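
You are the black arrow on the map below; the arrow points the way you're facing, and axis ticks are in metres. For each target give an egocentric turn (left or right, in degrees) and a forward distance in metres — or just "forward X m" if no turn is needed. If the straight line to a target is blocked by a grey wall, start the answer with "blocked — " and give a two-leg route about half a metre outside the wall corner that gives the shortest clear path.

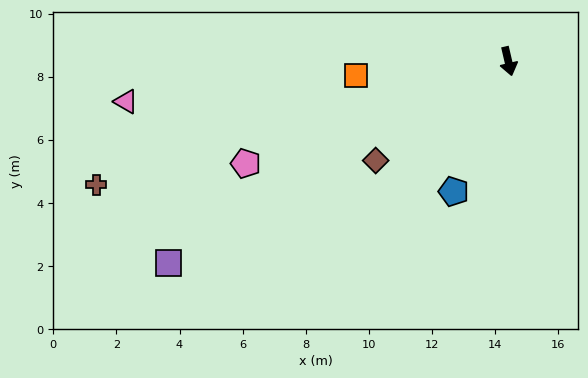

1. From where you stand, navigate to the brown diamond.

turn right 66°, forward 5.2 m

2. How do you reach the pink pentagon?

turn right 82°, forward 8.9 m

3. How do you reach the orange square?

turn right 98°, forward 4.8 m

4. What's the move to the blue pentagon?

turn right 36°, forward 4.5 m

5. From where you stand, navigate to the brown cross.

turn right 86°, forward 13.6 m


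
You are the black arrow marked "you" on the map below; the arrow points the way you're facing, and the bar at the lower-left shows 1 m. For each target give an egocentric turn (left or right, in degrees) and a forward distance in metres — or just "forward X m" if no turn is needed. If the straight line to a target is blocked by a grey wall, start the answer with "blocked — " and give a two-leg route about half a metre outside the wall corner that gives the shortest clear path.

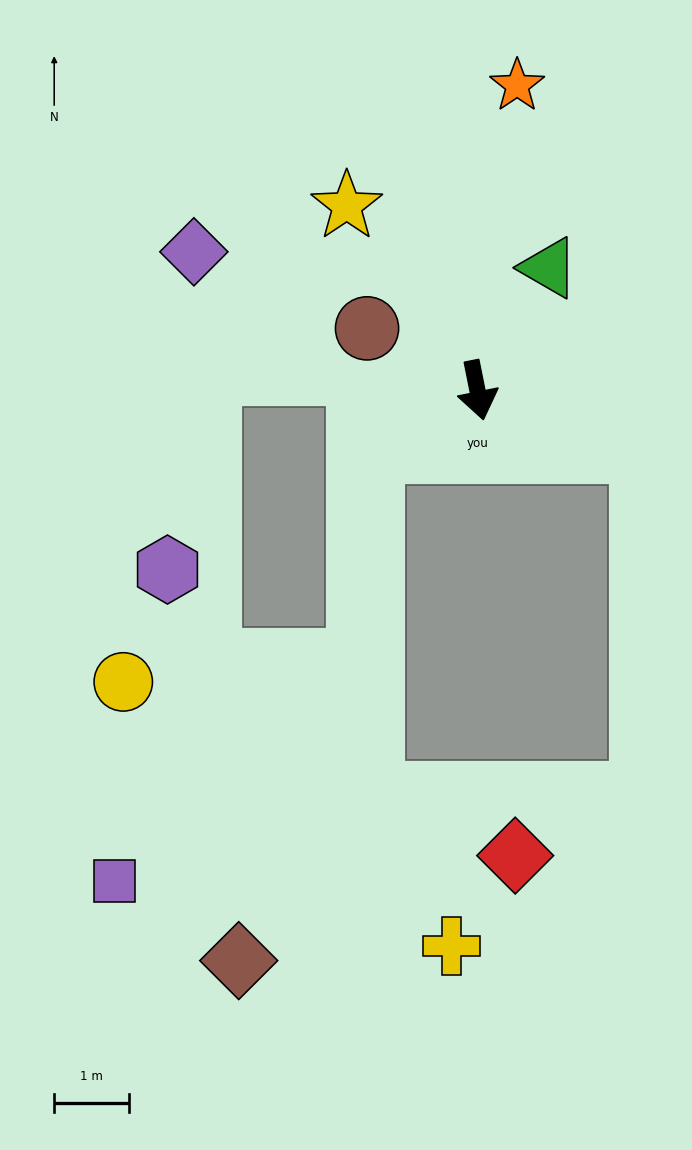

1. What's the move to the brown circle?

turn right 131°, forward 1.7 m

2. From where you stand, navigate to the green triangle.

turn left 138°, forward 1.9 m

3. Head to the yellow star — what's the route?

turn right 156°, forward 3.0 m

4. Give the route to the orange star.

turn left 161°, forward 4.1 m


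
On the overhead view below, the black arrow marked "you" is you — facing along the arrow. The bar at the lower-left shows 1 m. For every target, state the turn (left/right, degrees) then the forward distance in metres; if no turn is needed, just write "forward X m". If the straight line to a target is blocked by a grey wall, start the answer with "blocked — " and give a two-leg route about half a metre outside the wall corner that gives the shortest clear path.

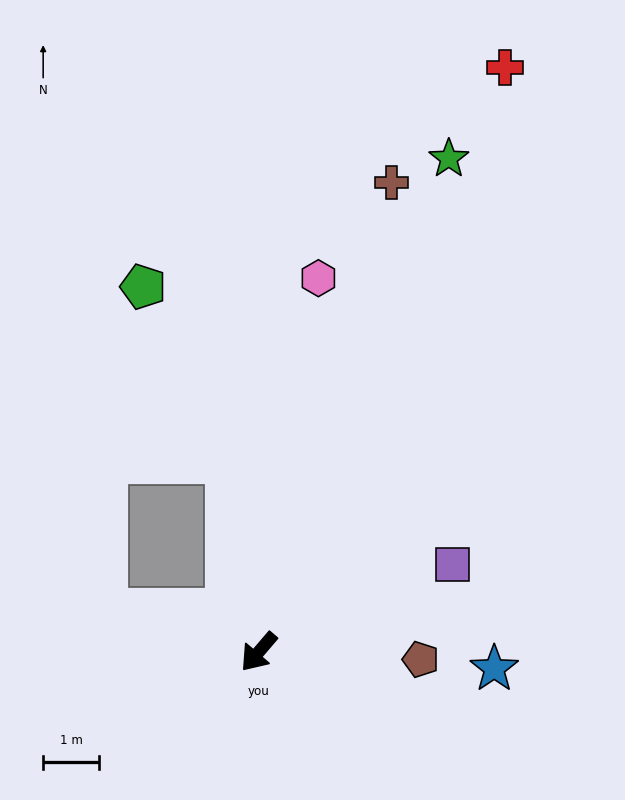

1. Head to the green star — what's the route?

turn right 160°, forward 9.4 m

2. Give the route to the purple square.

turn left 155°, forward 3.8 m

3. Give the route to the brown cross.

turn right 155°, forward 8.7 m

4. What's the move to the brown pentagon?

turn left 128°, forward 2.9 m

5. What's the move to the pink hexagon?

turn right 148°, forward 6.7 m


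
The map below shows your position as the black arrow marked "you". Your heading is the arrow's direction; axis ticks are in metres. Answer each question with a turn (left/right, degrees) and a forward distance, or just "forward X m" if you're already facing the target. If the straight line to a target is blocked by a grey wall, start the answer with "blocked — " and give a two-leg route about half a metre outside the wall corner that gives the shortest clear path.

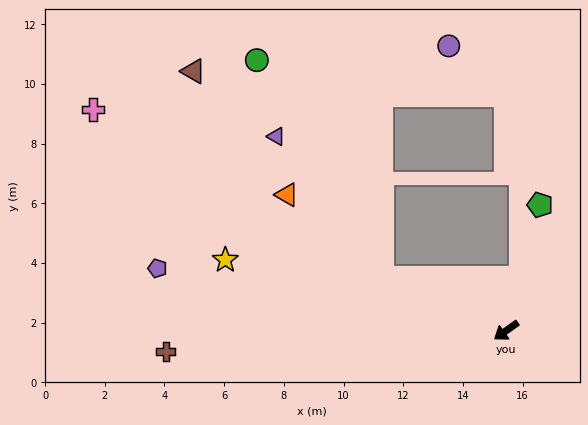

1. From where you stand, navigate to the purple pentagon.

turn right 46°, forward 11.9 m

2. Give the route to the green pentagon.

turn right 140°, forward 4.4 m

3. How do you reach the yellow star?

turn right 50°, forward 9.7 m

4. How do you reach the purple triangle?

blocked — turn right 58°, forward 4.5 m, then turn right 31°, forward 5.9 m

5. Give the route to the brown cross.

turn right 32°, forward 11.4 m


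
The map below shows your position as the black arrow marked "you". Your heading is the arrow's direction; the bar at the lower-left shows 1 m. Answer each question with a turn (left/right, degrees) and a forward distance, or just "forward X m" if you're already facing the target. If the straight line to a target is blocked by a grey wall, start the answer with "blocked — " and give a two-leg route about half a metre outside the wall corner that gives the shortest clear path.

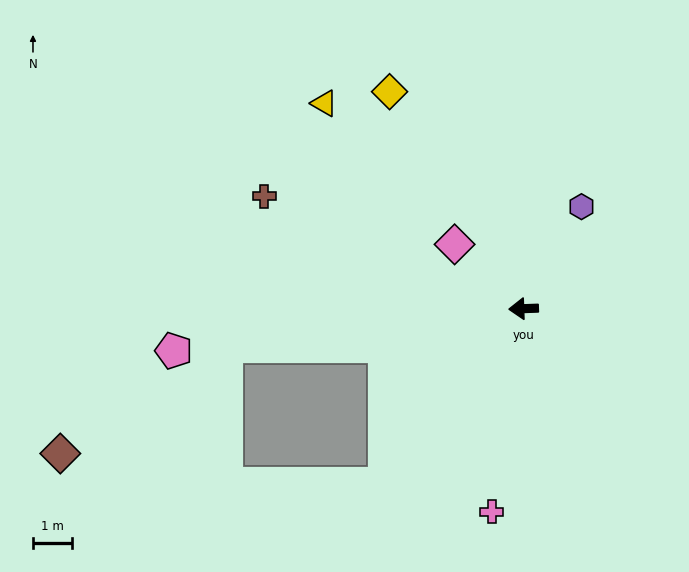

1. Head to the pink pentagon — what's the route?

turn left 5°, forward 9.0 m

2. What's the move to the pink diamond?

turn right 45°, forward 2.4 m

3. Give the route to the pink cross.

turn left 79°, forward 5.3 m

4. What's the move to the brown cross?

turn right 25°, forward 7.2 m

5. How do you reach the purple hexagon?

turn right 122°, forward 3.0 m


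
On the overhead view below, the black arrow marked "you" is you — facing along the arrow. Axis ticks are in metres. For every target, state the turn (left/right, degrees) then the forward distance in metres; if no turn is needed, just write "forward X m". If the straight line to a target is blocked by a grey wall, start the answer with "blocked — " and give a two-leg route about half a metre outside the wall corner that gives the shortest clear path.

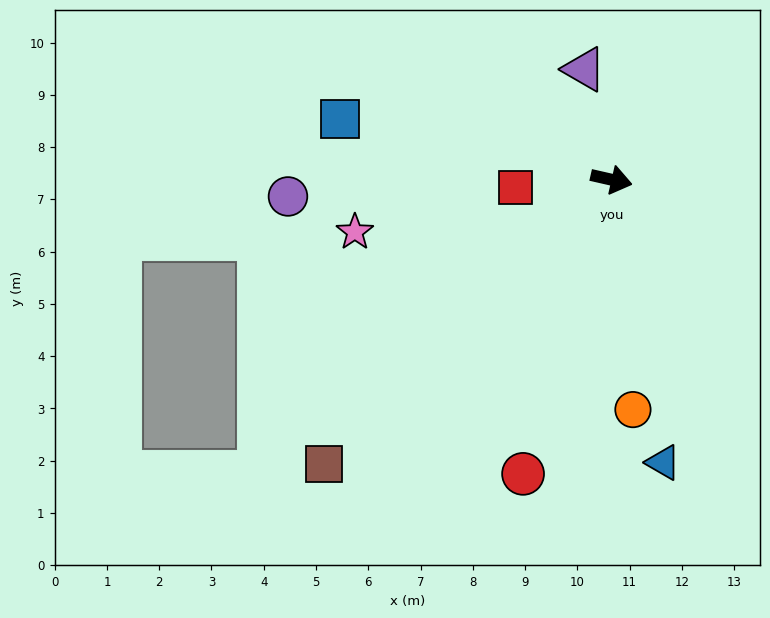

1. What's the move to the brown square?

turn right 123°, forward 7.7 m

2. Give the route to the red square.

turn right 163°, forward 1.8 m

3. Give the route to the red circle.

turn right 94°, forward 5.9 m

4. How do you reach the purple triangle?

turn left 117°, forward 2.2 m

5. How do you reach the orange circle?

turn right 72°, forward 4.4 m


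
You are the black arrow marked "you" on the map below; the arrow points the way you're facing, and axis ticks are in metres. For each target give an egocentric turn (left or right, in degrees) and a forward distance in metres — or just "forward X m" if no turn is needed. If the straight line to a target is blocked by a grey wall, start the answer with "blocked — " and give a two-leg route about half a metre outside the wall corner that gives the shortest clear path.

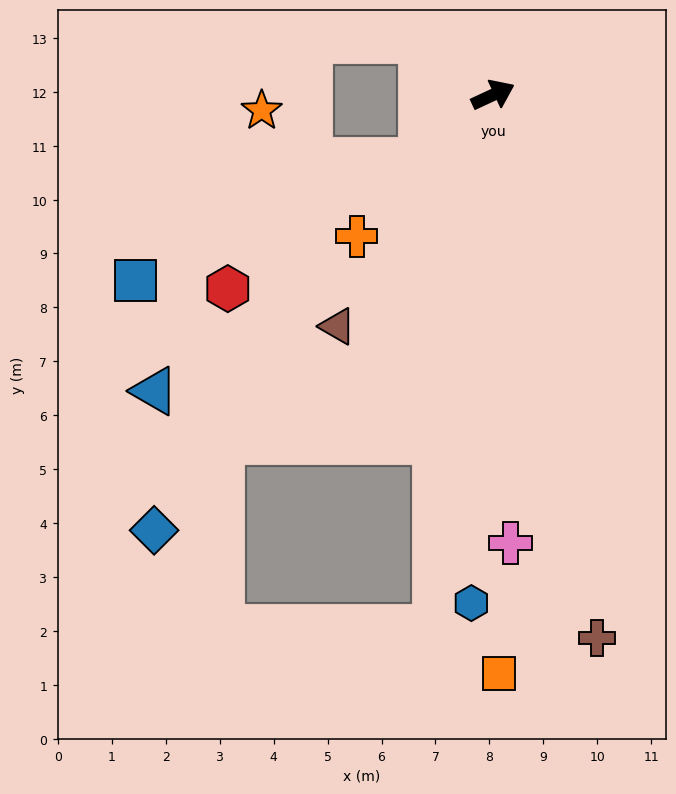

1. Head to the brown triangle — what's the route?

turn right 149°, forward 5.2 m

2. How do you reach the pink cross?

turn right 113°, forward 8.3 m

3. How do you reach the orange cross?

turn right 159°, forward 3.6 m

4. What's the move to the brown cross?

turn right 104°, forward 10.3 m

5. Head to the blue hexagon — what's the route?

turn right 117°, forward 9.4 m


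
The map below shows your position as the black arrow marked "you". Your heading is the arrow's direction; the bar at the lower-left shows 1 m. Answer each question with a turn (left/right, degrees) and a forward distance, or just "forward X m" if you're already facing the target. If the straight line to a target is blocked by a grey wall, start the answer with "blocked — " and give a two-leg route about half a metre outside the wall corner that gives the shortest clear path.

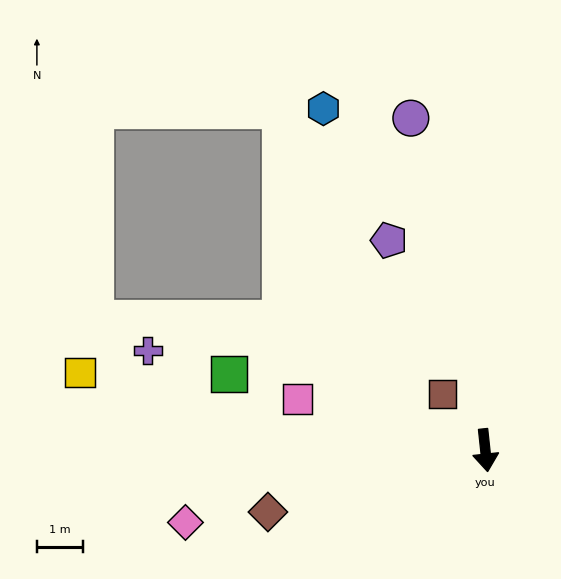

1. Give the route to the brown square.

turn right 149°, forward 1.5 m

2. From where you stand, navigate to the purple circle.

turn right 173°, forward 7.3 m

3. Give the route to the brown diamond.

turn right 80°, forward 4.9 m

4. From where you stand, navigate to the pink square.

turn right 111°, forward 4.2 m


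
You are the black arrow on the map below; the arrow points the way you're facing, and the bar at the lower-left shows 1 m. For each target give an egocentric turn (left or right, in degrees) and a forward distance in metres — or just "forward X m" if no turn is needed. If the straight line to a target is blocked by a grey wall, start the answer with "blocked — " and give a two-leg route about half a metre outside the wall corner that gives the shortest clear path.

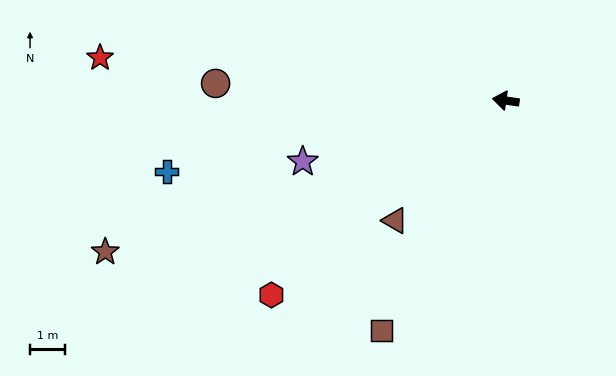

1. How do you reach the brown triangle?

turn left 56°, forward 4.6 m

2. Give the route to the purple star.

turn left 25°, forward 6.0 m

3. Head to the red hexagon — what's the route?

turn left 48°, forward 8.7 m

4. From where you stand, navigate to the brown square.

turn left 70°, forward 7.4 m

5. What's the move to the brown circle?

turn left 5°, forward 8.3 m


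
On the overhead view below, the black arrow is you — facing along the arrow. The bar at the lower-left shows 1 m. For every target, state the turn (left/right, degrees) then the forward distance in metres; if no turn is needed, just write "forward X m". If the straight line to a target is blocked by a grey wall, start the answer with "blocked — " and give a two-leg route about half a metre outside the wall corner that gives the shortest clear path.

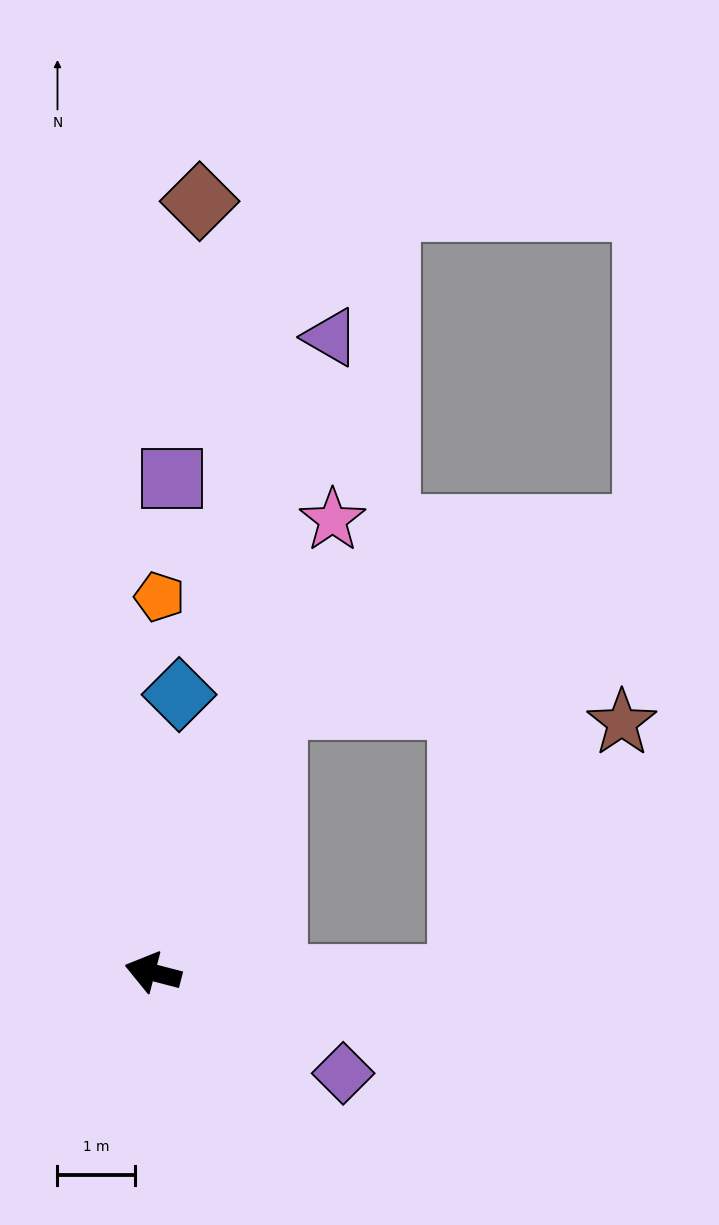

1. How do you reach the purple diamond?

turn left 167°, forward 2.8 m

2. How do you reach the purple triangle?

turn right 91°, forward 8.5 m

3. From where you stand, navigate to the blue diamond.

turn right 81°, forward 3.6 m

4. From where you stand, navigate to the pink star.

turn right 97°, forward 6.3 m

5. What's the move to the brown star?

blocked — turn right 167°, forward 4.0 m, then turn left 59°, forward 3.9 m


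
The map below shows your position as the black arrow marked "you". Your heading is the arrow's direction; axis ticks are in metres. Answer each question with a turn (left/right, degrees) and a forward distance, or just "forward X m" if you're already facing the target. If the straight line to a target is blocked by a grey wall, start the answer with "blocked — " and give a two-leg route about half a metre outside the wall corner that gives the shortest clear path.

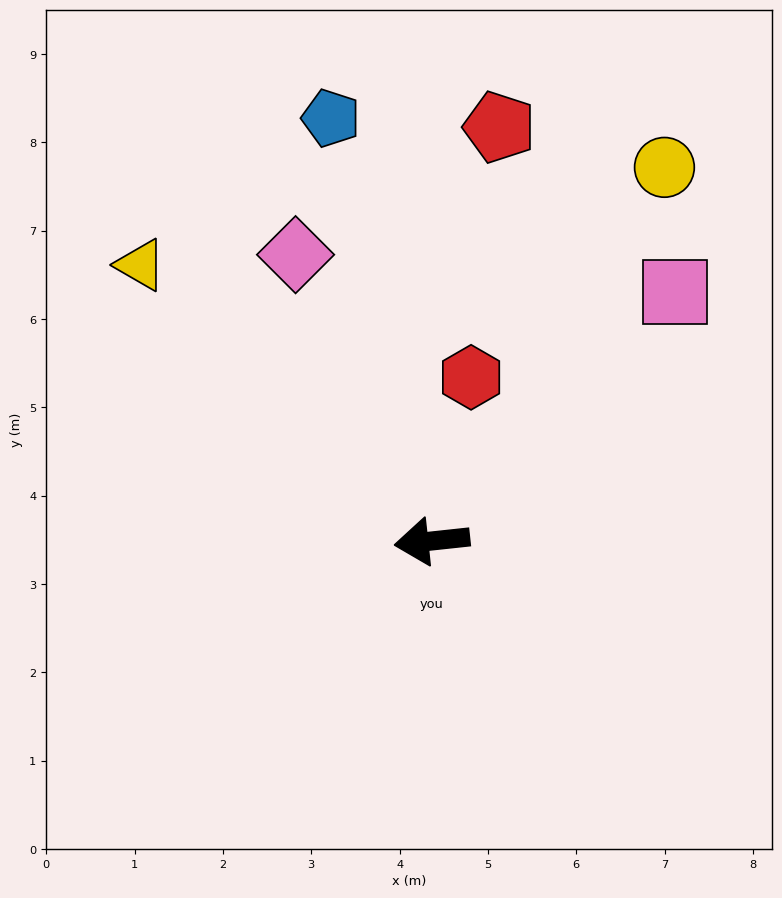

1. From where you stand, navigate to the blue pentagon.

turn right 83°, forward 4.9 m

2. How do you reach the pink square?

turn right 140°, forward 3.9 m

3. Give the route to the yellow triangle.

turn right 50°, forward 4.5 m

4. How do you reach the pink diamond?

turn right 71°, forward 3.6 m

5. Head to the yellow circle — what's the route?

turn right 128°, forward 5.0 m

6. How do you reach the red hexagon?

turn right 110°, forward 1.9 m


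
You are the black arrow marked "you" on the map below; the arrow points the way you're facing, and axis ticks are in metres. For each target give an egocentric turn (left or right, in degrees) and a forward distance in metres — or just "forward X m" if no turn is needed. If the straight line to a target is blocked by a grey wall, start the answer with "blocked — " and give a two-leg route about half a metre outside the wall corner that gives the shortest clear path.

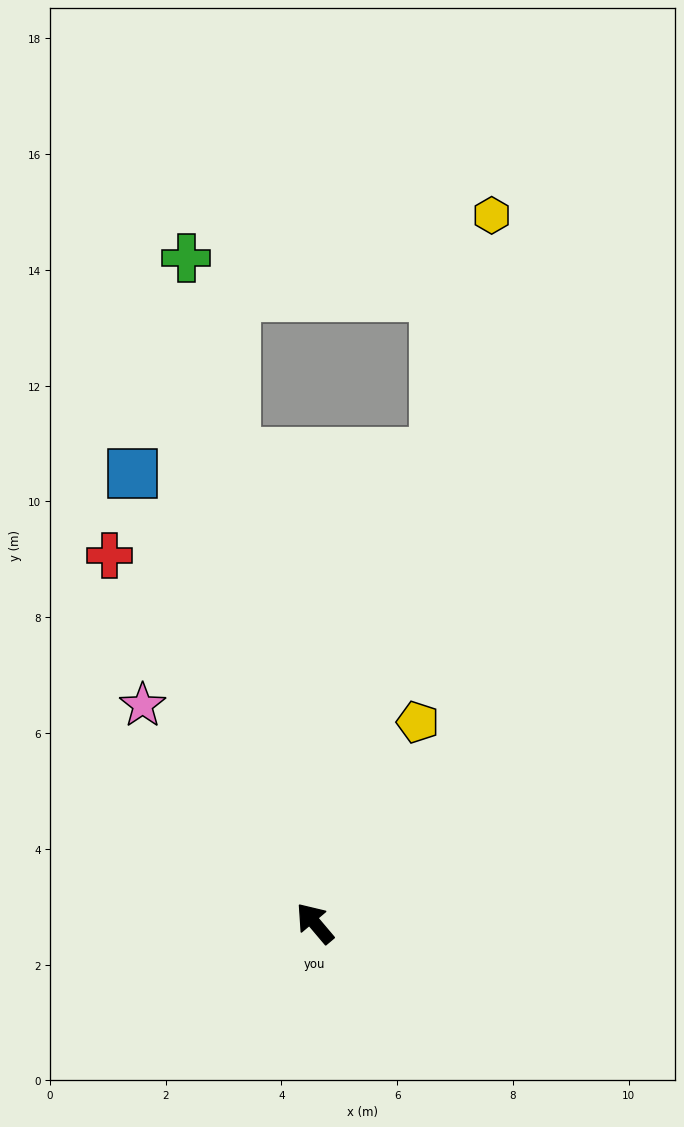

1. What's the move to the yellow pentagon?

turn right 67°, forward 3.9 m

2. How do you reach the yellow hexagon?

turn right 54°, forward 12.6 m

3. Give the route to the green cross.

turn right 29°, forward 11.7 m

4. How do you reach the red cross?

turn right 11°, forward 7.3 m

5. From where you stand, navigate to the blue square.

turn right 18°, forward 8.4 m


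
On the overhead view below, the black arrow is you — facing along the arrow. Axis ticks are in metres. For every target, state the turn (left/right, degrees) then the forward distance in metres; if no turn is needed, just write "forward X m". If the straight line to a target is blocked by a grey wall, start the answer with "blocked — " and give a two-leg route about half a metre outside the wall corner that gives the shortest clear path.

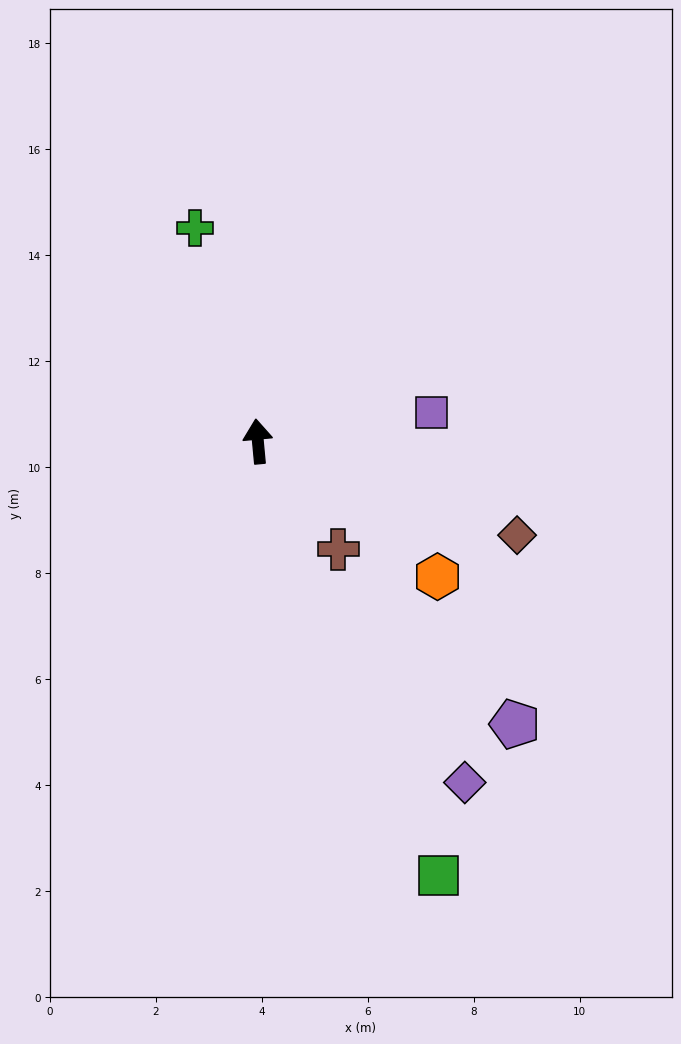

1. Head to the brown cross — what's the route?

turn right 149°, forward 2.5 m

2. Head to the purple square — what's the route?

turn right 86°, forward 3.3 m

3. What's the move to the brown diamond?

turn right 115°, forward 5.2 m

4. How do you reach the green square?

turn right 163°, forward 8.9 m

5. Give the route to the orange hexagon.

turn right 132°, forward 4.2 m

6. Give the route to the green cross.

turn left 11°, forward 4.2 m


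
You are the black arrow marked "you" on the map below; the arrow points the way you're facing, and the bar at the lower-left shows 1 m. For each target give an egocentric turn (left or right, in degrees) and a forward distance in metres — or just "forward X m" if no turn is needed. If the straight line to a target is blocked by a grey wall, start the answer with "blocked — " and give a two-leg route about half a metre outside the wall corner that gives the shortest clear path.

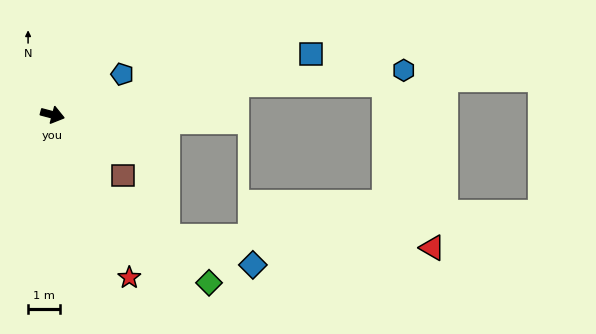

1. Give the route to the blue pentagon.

turn left 45°, forward 2.6 m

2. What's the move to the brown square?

turn right 26°, forward 2.9 m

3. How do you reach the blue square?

turn left 28°, forward 8.4 m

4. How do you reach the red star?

turn right 50°, forward 5.7 m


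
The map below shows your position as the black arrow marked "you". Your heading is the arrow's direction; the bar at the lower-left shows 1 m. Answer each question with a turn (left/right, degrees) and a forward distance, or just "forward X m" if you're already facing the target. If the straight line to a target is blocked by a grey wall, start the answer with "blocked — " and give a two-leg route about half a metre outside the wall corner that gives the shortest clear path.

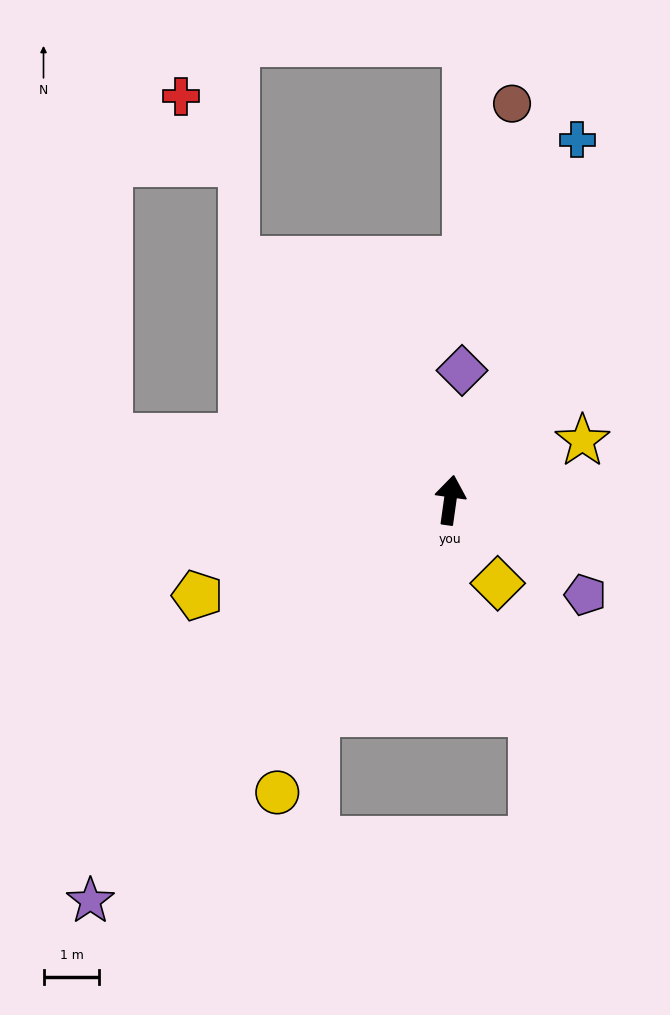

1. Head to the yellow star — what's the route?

turn right 58°, forward 2.6 m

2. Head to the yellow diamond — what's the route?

turn right 142°, forward 1.7 m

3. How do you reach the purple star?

turn left 146°, forward 9.6 m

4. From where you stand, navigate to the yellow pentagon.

turn left 119°, forward 4.8 m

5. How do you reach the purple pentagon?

turn right 117°, forward 2.9 m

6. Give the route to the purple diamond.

turn left 3°, forward 2.3 m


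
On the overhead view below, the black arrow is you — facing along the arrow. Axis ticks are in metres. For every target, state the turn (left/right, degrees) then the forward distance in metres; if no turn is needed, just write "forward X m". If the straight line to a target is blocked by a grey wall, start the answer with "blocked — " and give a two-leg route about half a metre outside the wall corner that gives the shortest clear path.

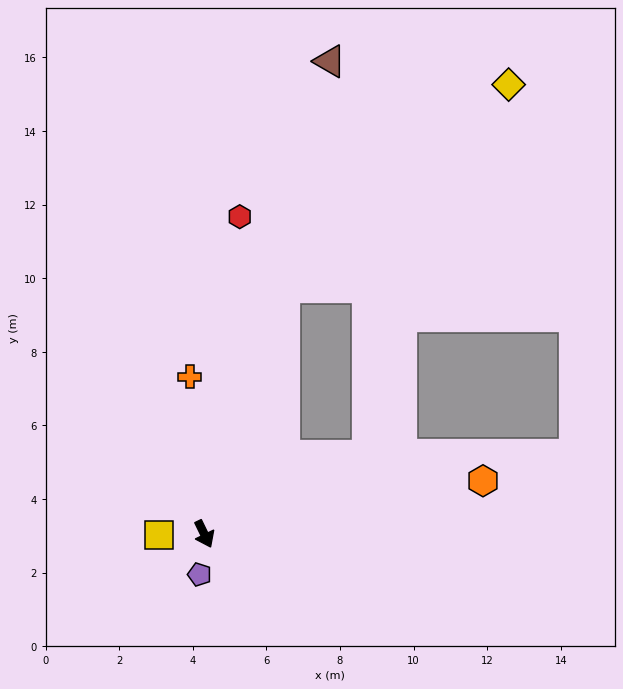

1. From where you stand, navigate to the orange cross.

turn left 159°, forward 4.3 m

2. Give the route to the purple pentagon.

turn right 33°, forward 1.1 m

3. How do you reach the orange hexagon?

turn left 75°, forward 7.7 m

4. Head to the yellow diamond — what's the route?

blocked — turn left 136°, forward 7.0 m, then turn right 30°, forward 8.2 m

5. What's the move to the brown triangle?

turn left 139°, forward 13.3 m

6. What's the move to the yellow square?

turn right 114°, forward 1.2 m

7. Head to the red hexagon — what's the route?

turn left 148°, forward 8.7 m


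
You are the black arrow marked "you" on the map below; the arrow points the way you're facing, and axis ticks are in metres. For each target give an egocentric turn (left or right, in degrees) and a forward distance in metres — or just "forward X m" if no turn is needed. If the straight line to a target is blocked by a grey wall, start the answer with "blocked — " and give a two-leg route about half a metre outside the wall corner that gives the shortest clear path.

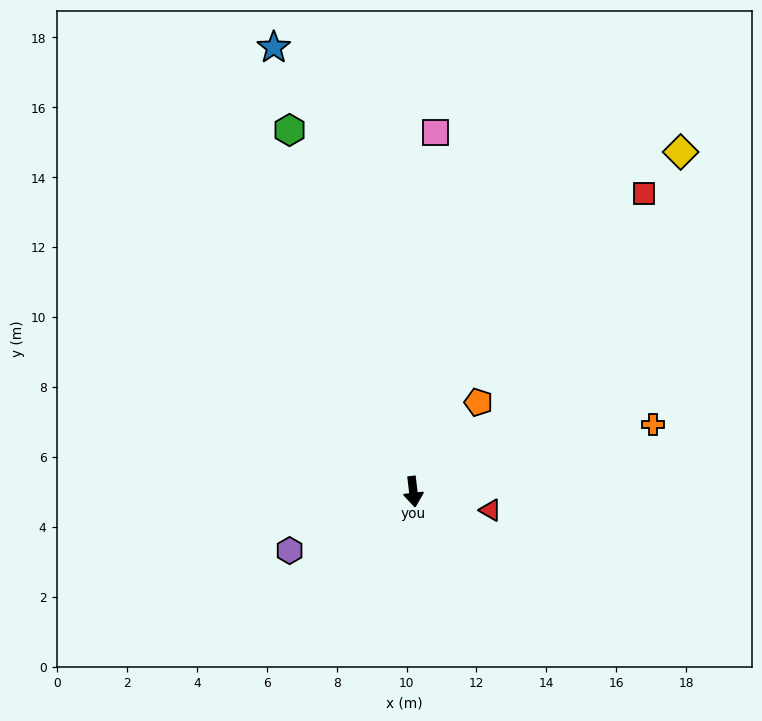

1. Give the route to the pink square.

turn left 170°, forward 10.3 m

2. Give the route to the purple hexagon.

turn right 71°, forward 3.9 m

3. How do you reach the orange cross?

turn left 99°, forward 7.1 m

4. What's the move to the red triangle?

turn left 70°, forward 2.3 m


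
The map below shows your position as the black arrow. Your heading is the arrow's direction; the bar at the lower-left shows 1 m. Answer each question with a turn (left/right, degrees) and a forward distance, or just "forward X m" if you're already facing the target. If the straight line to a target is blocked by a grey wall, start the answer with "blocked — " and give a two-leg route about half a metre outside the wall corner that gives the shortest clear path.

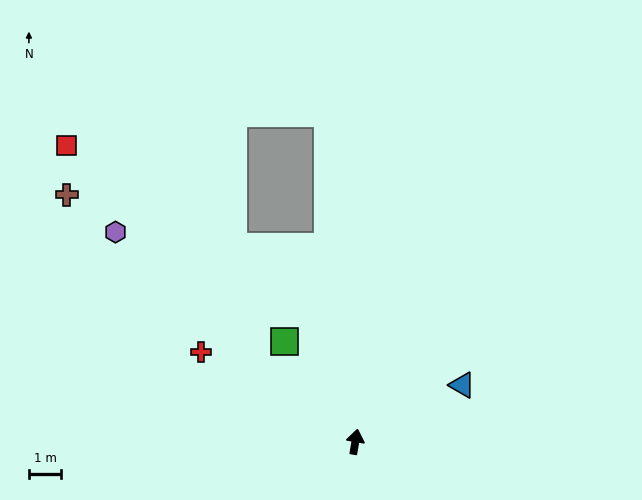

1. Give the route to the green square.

turn left 45°, forward 3.8 m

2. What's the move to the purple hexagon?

turn left 59°, forward 9.8 m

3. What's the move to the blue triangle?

turn right 52°, forward 3.7 m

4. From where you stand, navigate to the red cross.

turn left 70°, forward 5.5 m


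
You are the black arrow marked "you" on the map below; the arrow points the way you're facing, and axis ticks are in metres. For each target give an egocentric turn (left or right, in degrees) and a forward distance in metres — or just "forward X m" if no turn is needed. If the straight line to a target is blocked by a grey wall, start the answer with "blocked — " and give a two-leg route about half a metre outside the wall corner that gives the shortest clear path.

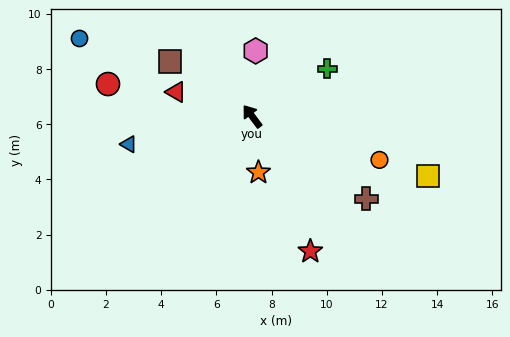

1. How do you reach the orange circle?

turn right 146°, forward 4.9 m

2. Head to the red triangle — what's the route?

turn left 35°, forward 2.9 m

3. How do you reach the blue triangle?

turn left 66°, forward 4.6 m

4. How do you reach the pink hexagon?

turn right 40°, forward 2.4 m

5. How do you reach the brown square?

turn left 19°, forward 3.6 m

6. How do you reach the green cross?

turn right 95°, forward 3.2 m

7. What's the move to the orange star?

turn left 150°, forward 2.0 m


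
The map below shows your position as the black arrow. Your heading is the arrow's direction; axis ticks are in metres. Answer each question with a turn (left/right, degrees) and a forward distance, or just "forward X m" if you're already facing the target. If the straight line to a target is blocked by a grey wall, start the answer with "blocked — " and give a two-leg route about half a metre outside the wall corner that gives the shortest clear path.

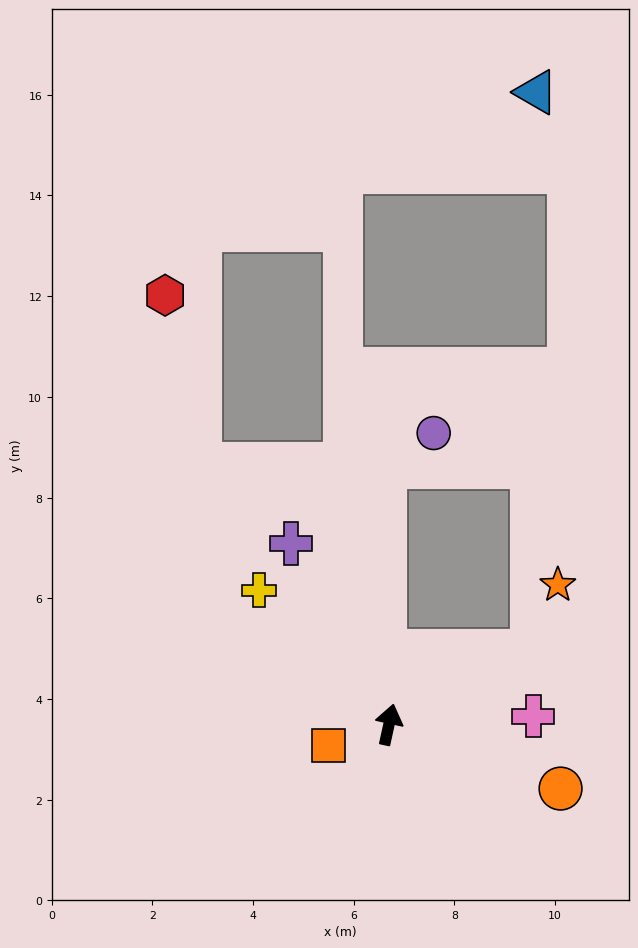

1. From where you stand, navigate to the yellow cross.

turn left 56°, forward 3.7 m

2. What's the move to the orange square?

turn left 121°, forward 1.3 m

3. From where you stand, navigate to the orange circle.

turn right 98°, forward 3.6 m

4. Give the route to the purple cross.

turn left 41°, forward 4.1 m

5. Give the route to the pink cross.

turn right 74°, forward 2.9 m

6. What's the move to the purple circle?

blocked — turn left 13°, forward 5.1 m, then turn right 55°, forward 1.2 m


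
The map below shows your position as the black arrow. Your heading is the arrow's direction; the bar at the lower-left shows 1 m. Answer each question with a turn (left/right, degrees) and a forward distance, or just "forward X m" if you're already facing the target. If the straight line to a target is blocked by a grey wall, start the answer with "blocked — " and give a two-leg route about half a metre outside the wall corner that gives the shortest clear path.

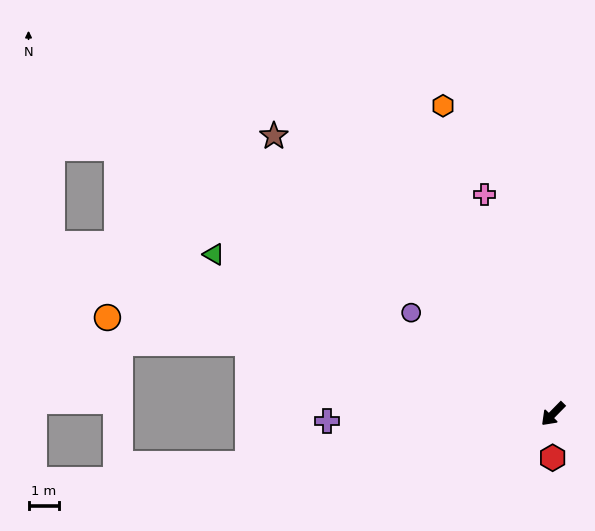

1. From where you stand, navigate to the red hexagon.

turn left 44°, forward 1.4 m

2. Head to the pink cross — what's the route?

turn right 118°, forward 7.6 m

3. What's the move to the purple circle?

turn right 81°, forward 5.8 m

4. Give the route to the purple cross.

turn right 44°, forward 7.5 m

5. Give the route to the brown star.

turn right 90°, forward 13.0 m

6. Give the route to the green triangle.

turn right 71°, forward 12.4 m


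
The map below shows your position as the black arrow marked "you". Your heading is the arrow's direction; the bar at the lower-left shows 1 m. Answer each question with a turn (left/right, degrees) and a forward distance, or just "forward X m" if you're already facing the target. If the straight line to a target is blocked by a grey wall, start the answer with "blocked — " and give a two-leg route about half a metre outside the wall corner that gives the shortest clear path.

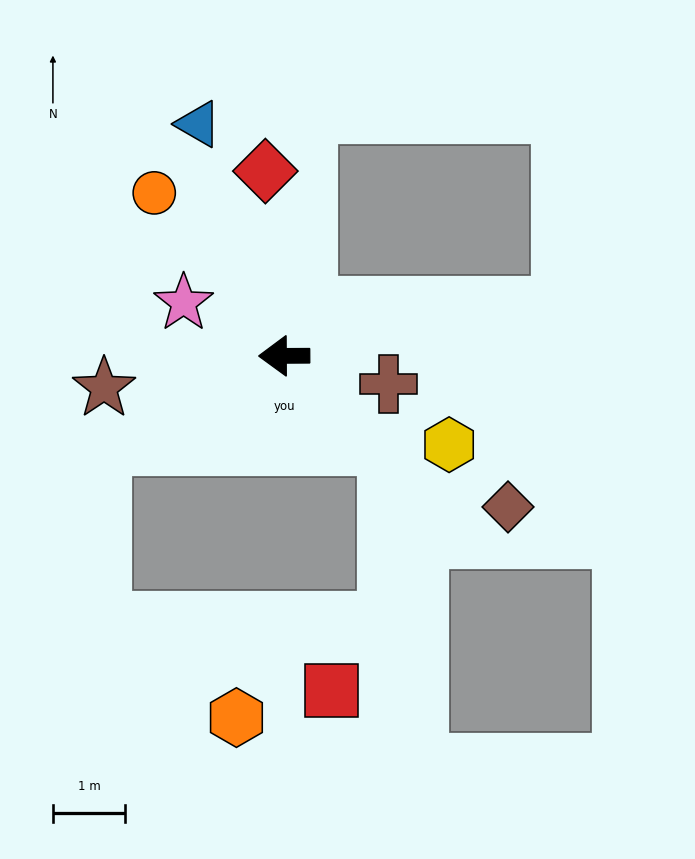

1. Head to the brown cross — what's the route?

turn left 165°, forward 1.5 m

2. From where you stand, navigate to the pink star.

turn right 28°, forward 1.6 m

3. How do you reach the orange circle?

turn right 52°, forward 2.9 m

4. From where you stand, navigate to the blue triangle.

turn right 70°, forward 3.4 m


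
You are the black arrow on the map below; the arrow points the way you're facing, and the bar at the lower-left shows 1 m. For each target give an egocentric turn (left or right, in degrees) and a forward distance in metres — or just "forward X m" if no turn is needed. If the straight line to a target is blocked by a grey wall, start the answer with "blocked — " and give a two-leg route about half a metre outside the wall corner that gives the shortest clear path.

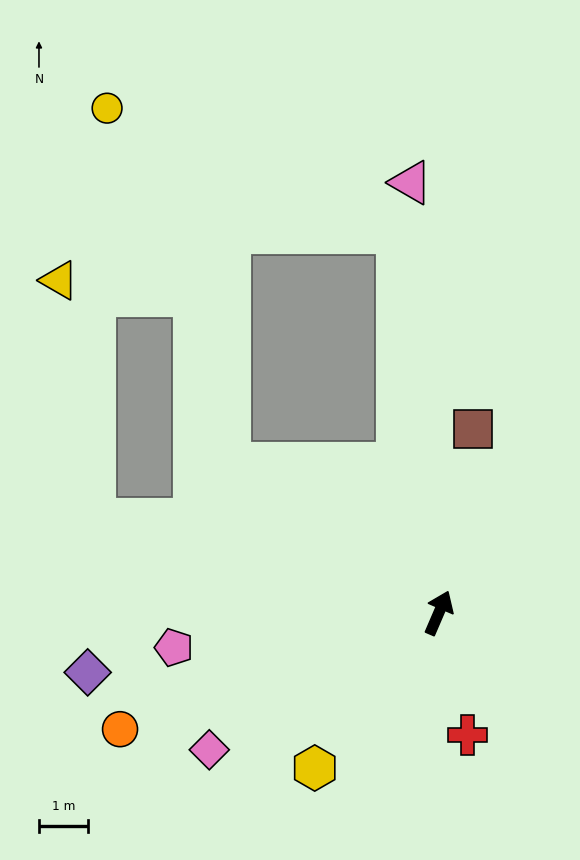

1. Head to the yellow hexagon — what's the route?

turn left 165°, forward 4.1 m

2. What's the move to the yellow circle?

blocked — turn left 30°, forward 7.8 m, then turn left 60°, forward 6.5 m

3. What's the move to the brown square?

turn left 13°, forward 3.8 m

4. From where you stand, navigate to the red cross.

turn right 144°, forward 2.6 m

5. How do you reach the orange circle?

turn left 133°, forward 6.9 m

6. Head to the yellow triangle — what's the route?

blocked — turn left 98°, forward 7.3 m, then turn right 66°, forward 4.9 m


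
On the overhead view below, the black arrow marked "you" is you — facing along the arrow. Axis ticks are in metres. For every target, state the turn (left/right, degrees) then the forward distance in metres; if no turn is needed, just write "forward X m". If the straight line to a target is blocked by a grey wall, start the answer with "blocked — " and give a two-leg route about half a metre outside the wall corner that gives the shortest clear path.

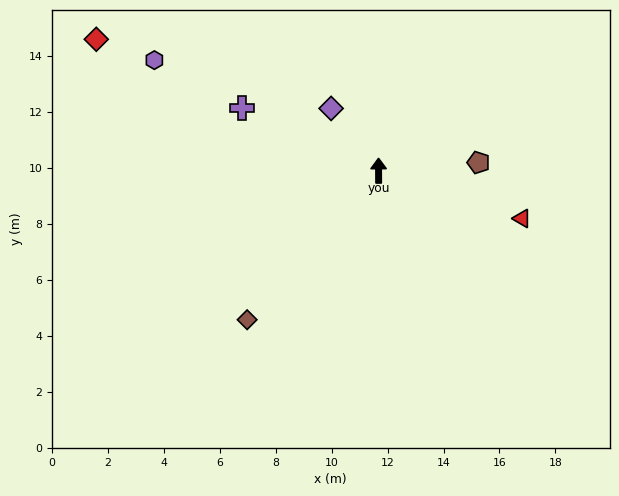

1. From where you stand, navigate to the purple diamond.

turn left 37°, forward 2.8 m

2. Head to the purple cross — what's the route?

turn left 65°, forward 5.4 m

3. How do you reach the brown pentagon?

turn right 86°, forward 3.6 m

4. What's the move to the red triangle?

turn right 109°, forward 5.4 m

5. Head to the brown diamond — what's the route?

turn left 138°, forward 7.1 m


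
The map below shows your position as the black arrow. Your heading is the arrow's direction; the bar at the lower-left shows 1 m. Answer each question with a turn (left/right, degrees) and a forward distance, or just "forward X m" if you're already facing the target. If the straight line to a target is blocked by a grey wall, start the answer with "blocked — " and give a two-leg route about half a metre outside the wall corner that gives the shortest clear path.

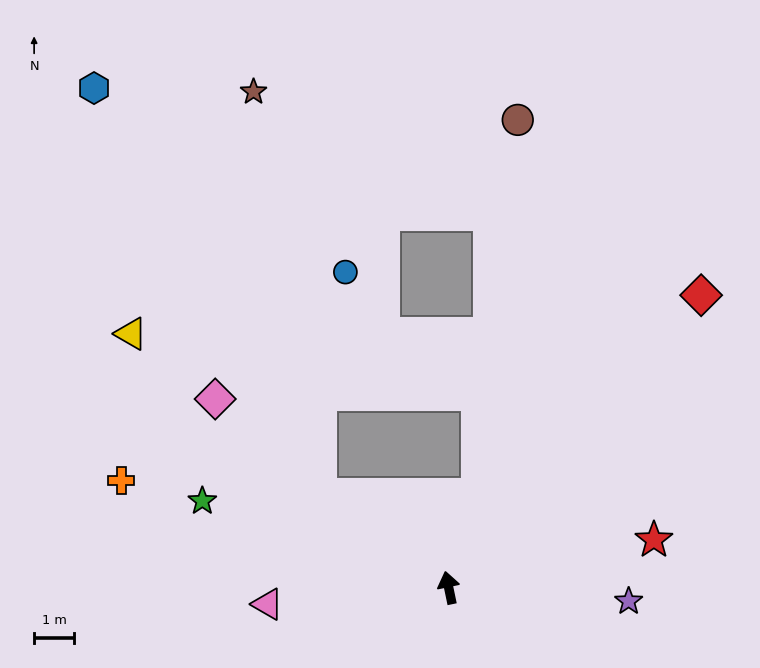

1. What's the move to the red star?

turn right 89°, forward 5.3 m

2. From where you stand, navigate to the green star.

turn left 59°, forward 6.6 m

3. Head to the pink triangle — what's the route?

turn left 83°, forward 4.6 m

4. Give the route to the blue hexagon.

blocked — turn left 42°, forward 4.0 m, then turn right 25°, forward 11.7 m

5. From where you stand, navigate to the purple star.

turn right 106°, forward 4.5 m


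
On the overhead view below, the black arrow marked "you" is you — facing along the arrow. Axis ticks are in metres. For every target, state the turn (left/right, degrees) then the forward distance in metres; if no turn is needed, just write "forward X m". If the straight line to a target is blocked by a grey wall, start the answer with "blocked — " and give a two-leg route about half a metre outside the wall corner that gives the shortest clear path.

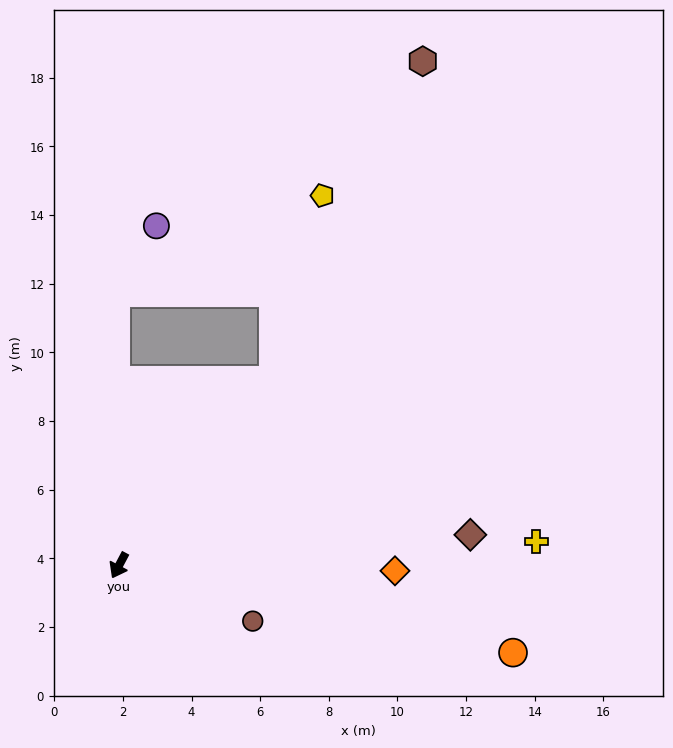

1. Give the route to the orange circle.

turn left 106°, forward 11.8 m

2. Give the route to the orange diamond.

turn left 117°, forward 8.0 m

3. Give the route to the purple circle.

blocked — turn right 151°, forward 7.9 m, then turn right 32°, forward 2.3 m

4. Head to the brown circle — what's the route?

turn left 95°, forward 4.2 m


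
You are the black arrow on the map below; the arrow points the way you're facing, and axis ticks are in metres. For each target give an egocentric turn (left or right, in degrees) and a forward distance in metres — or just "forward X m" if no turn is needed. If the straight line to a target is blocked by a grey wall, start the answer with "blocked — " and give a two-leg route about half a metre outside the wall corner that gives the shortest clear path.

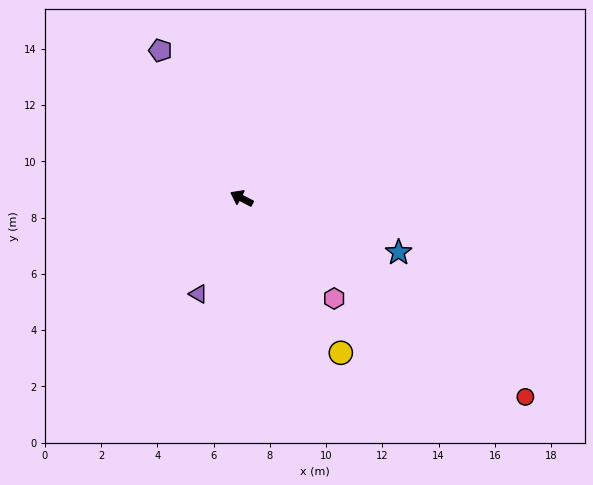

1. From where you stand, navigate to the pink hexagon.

turn left 160°, forward 4.9 m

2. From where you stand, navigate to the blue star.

turn right 172°, forward 5.9 m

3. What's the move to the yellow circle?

turn left 150°, forward 6.5 m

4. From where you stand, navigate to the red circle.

turn left 172°, forward 12.3 m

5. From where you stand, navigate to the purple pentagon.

turn right 34°, forward 6.0 m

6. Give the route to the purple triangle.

turn left 93°, forward 3.7 m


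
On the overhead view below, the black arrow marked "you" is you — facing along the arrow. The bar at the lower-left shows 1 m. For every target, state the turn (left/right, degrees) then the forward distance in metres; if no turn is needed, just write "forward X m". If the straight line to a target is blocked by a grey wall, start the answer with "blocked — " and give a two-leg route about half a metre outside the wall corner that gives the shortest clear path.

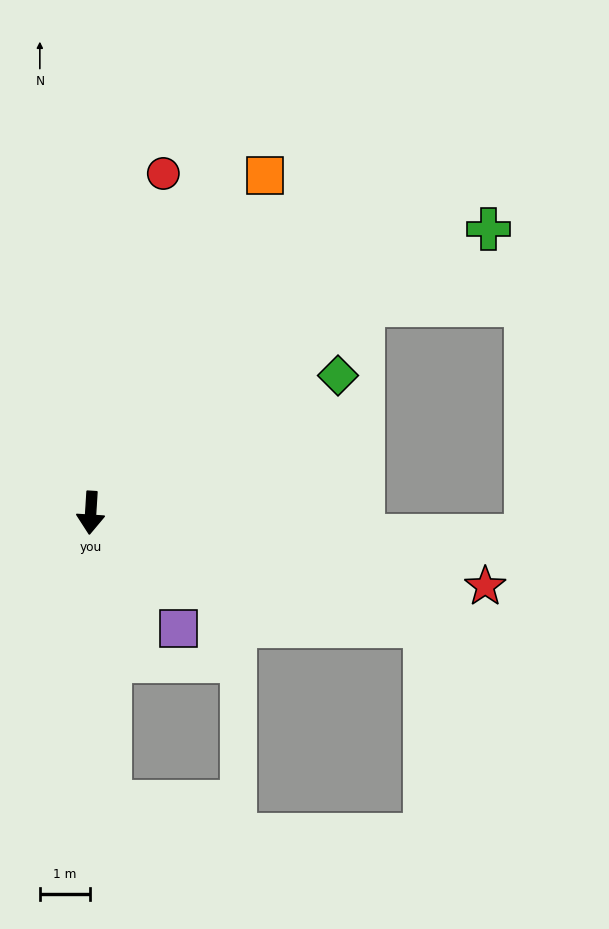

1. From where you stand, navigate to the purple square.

turn left 41°, forward 2.9 m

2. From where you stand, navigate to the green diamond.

turn left 123°, forward 5.6 m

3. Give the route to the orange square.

turn left 156°, forward 7.6 m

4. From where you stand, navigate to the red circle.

turn left 172°, forward 6.9 m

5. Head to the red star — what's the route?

turn left 83°, forward 8.0 m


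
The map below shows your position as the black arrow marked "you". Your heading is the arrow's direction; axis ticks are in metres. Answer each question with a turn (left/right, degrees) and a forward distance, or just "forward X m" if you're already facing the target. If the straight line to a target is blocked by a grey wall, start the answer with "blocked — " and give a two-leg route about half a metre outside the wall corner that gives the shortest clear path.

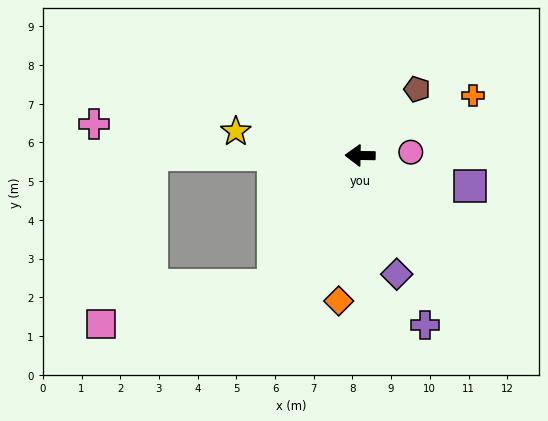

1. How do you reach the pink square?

blocked — turn left 57°, forward 4.0 m, then turn right 44°, forward 4.6 m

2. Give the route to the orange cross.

turn right 151°, forward 3.3 m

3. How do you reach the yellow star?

turn right 10°, forward 3.3 m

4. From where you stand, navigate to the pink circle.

turn right 175°, forward 1.3 m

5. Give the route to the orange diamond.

turn left 83°, forward 3.8 m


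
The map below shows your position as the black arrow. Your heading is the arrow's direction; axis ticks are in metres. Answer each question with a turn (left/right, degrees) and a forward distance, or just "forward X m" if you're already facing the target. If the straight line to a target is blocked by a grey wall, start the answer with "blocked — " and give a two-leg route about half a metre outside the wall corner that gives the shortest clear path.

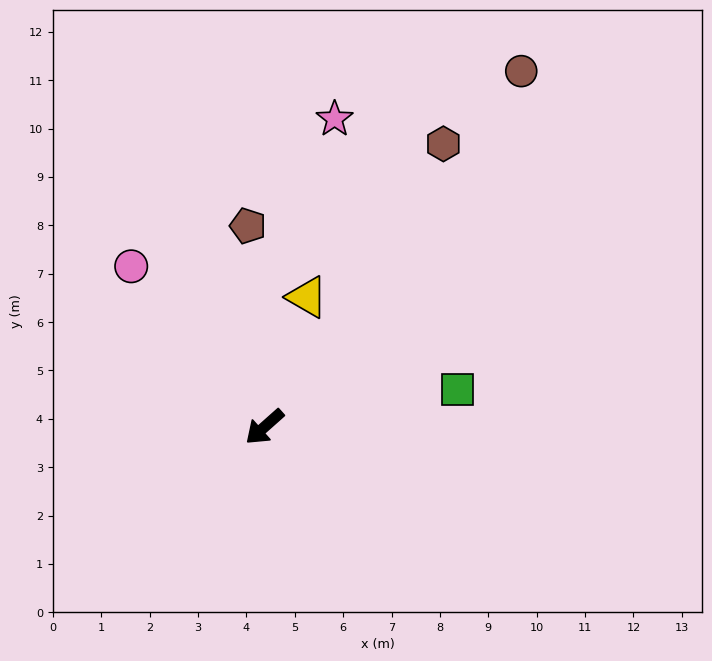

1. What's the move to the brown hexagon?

turn right 164°, forward 6.9 m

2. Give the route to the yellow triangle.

turn right 150°, forward 2.8 m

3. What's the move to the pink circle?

turn right 92°, forward 4.3 m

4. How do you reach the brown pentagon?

turn right 127°, forward 4.2 m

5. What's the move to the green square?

turn left 149°, forward 4.1 m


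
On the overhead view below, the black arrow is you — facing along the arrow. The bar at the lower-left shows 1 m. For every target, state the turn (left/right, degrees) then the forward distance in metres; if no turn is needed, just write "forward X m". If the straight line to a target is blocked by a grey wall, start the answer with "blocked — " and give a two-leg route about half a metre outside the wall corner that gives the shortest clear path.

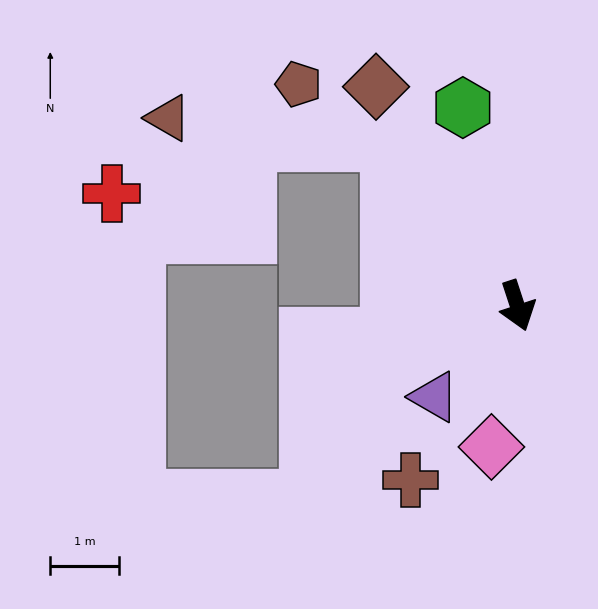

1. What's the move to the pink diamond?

turn right 29°, forward 2.1 m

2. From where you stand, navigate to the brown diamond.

turn right 165°, forward 3.8 m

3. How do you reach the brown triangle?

blocked — turn right 160°, forward 3.0 m, then turn left 46°, forward 3.2 m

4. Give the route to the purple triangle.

turn right 61°, forward 1.8 m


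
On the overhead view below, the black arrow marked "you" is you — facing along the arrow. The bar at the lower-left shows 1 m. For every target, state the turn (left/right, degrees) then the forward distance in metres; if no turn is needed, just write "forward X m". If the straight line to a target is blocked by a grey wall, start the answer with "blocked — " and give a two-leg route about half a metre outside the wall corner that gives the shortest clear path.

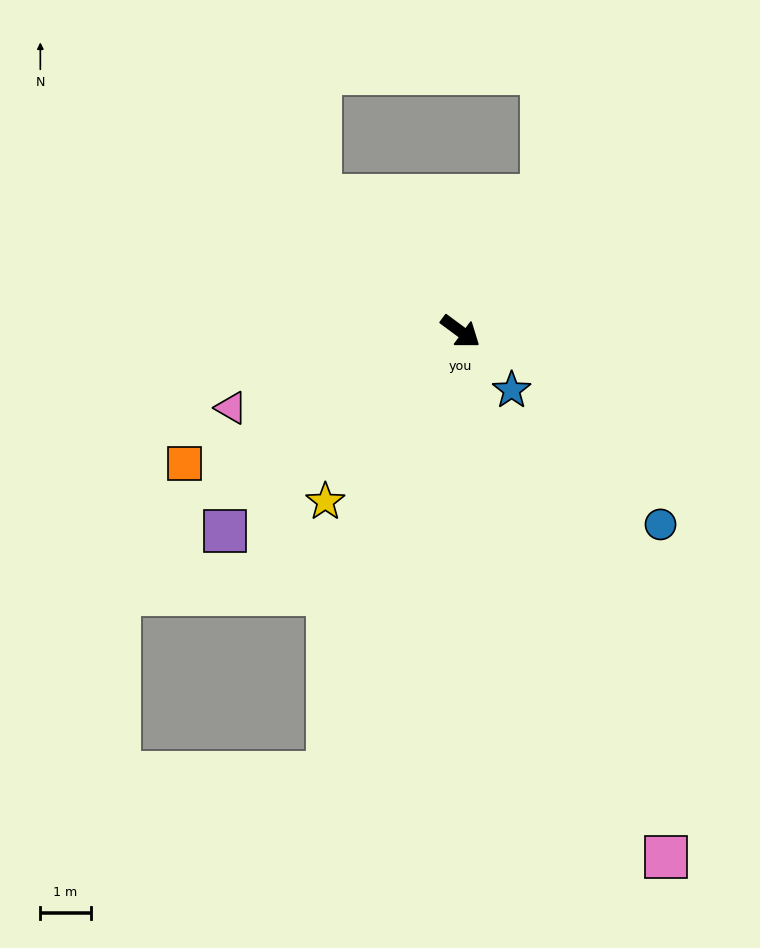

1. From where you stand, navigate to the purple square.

turn right 103°, forward 6.1 m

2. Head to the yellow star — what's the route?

turn right 92°, forward 4.3 m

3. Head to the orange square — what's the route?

turn right 118°, forward 6.1 m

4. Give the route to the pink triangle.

turn right 125°, forward 4.8 m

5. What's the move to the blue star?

turn right 12°, forward 1.5 m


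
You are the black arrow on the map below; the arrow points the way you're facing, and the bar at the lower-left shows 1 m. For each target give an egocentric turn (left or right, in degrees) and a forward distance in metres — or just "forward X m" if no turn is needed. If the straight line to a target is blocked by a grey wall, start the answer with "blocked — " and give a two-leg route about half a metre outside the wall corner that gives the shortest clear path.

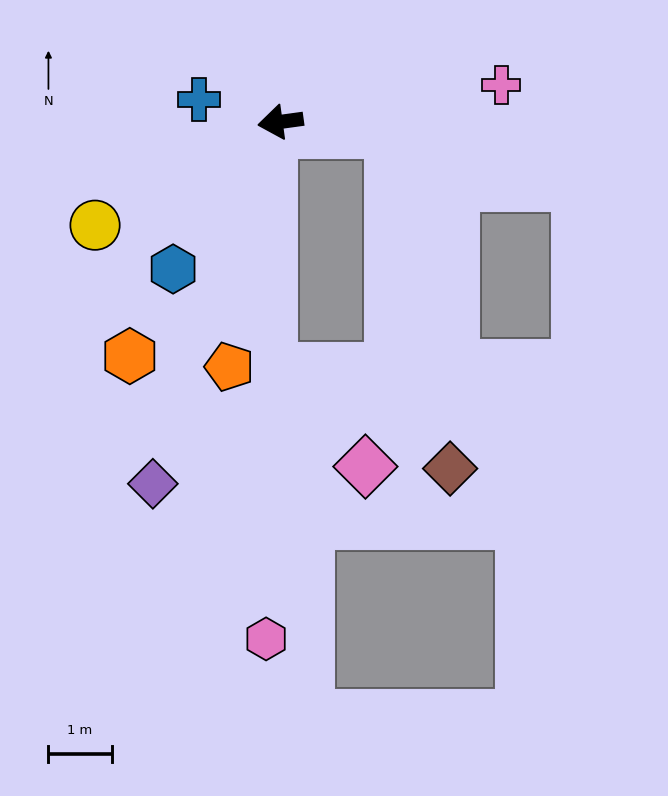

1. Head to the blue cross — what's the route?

turn right 23°, forward 1.3 m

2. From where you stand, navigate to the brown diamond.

blocked — turn left 167°, forward 1.8 m, then turn right 75°, forward 5.4 m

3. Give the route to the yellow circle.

turn left 21°, forward 3.4 m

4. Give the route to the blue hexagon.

turn left 46°, forward 2.9 m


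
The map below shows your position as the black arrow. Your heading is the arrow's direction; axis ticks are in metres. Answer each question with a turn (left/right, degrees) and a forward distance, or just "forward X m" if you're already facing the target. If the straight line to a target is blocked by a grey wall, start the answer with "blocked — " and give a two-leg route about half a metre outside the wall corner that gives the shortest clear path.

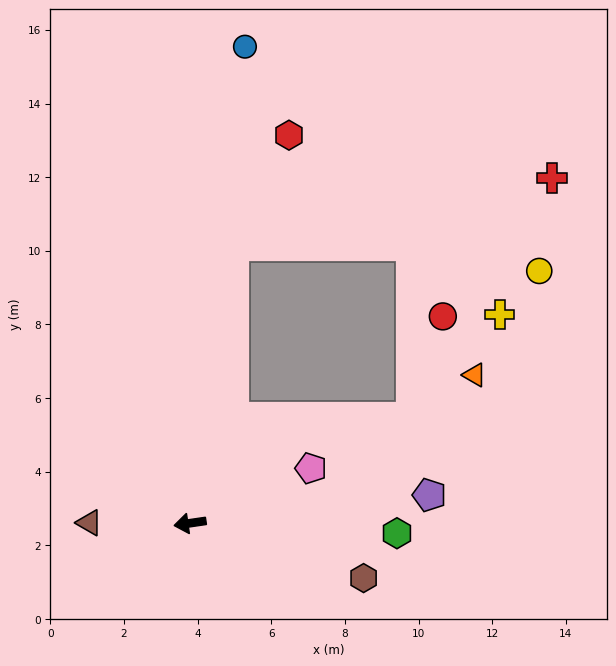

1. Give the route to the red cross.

blocked — turn right 107°, forward 7.6 m, then turn right 69°, forward 8.8 m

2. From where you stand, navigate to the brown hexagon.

turn left 154°, forward 4.9 m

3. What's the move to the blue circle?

turn right 105°, forward 13.0 m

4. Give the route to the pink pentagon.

turn right 164°, forward 3.6 m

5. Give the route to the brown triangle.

turn right 9°, forward 2.7 m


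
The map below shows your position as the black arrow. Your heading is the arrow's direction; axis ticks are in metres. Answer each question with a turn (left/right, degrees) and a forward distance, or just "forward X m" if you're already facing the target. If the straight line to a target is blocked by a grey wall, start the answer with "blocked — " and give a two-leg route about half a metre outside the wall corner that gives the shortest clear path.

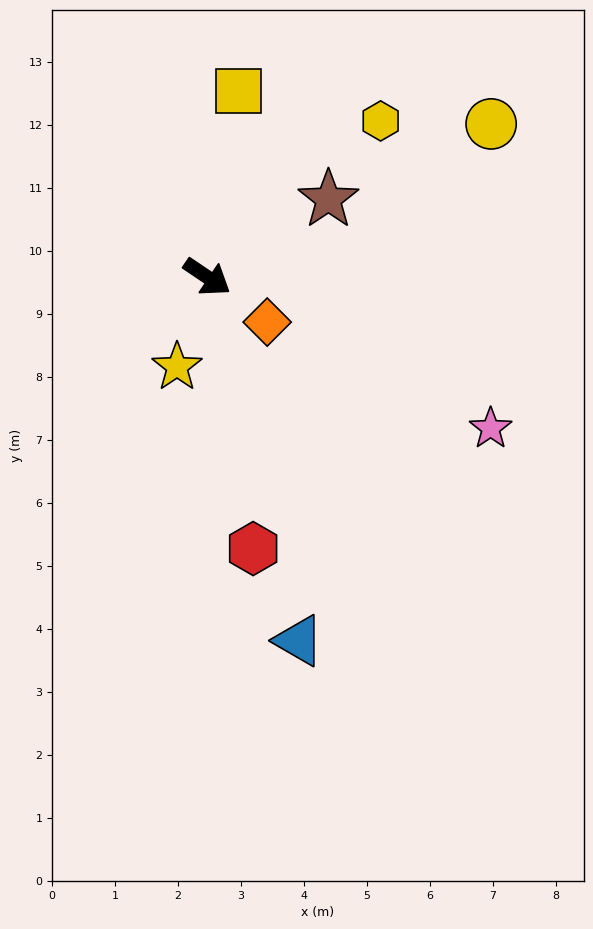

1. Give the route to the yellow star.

turn right 75°, forward 1.5 m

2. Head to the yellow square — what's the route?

turn left 114°, forward 3.0 m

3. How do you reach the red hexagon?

turn right 46°, forward 4.4 m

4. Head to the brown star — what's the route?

turn left 67°, forward 2.3 m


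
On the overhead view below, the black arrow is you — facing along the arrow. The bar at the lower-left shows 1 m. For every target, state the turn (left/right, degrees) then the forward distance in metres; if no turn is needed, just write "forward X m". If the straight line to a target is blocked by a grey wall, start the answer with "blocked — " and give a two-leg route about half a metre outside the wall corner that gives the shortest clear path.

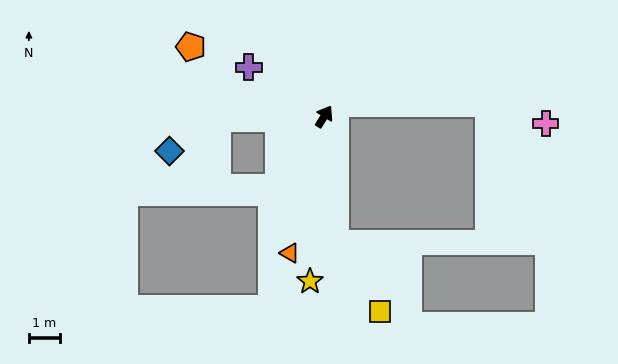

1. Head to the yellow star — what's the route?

turn right 153°, forward 5.3 m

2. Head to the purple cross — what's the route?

turn left 89°, forward 2.9 m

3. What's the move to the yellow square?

blocked — turn right 143°, forward 4.1 m, then turn left 27°, forward 2.6 m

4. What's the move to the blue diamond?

blocked — turn left 123°, forward 3.4 m, then turn left 33°, forward 1.9 m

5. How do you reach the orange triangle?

turn right 162°, forward 4.5 m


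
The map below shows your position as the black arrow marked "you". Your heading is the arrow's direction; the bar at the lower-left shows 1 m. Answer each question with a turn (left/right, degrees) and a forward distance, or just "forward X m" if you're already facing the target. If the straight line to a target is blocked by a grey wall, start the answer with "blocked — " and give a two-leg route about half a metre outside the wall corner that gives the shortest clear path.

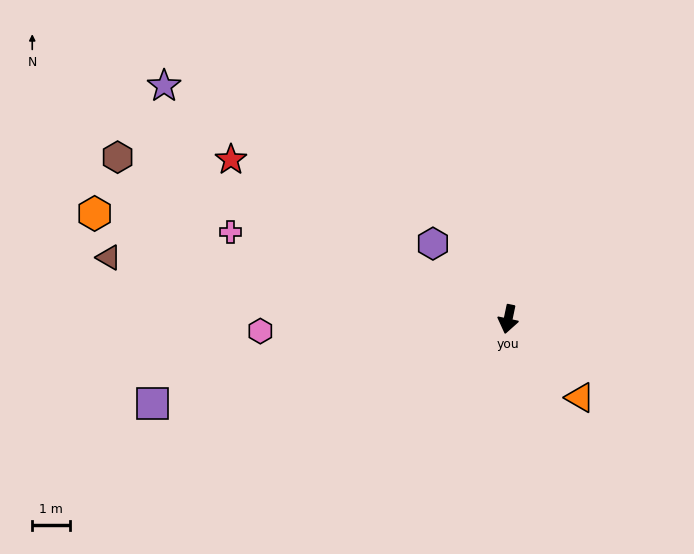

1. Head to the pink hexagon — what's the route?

turn right 75°, forward 6.7 m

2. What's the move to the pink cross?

turn right 96°, forward 7.8 m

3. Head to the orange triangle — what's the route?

turn left 54°, forward 2.9 m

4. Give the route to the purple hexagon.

turn right 123°, forward 2.9 m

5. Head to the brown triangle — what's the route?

turn right 87°, forward 10.8 m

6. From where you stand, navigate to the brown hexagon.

turn right 101°, forward 11.3 m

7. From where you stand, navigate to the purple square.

turn right 65°, forward 9.8 m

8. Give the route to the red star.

turn right 108°, forward 8.6 m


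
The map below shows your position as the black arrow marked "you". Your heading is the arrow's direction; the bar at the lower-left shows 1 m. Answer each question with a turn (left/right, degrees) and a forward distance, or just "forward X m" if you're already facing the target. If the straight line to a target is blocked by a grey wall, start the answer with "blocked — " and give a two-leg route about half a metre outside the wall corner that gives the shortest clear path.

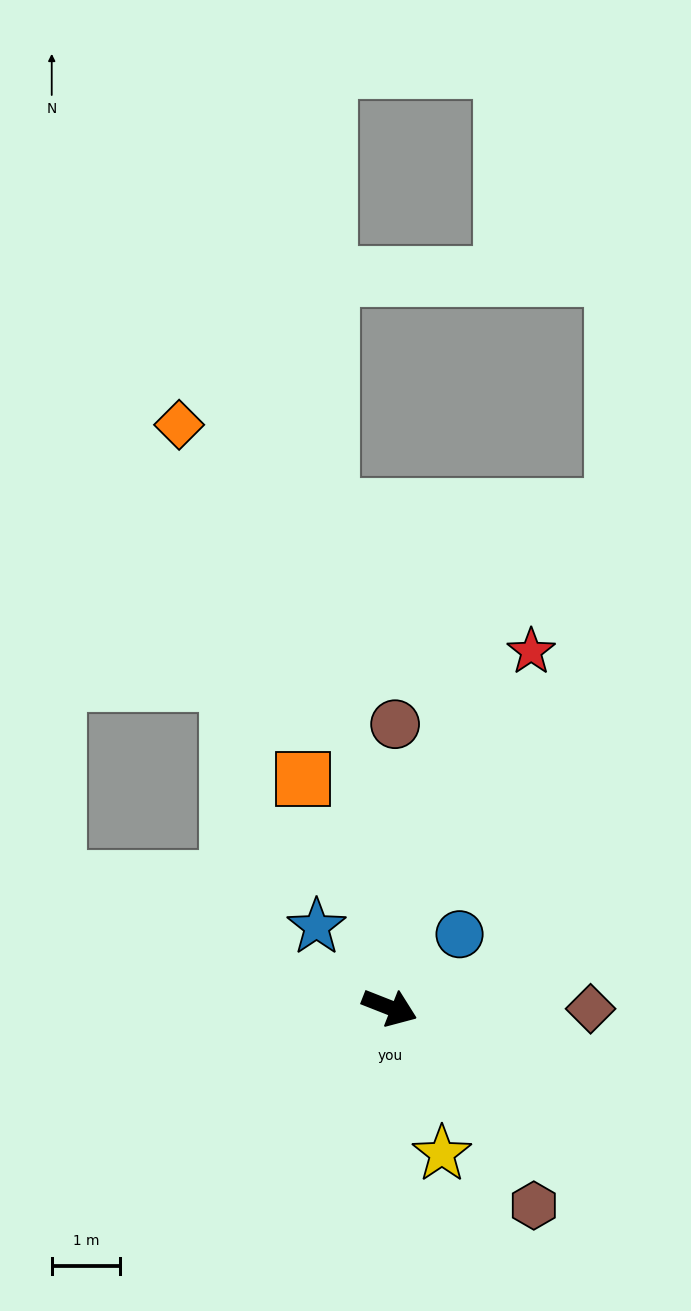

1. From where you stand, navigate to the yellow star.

turn right 49°, forward 2.3 m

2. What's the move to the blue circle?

turn left 68°, forward 1.5 m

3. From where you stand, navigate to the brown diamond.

turn left 21°, forward 3.0 m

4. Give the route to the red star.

turn left 90°, forward 5.6 m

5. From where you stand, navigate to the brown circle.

turn left 110°, forward 4.2 m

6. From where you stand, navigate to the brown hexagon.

turn right 32°, forward 3.6 m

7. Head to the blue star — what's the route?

turn left 154°, forward 1.6 m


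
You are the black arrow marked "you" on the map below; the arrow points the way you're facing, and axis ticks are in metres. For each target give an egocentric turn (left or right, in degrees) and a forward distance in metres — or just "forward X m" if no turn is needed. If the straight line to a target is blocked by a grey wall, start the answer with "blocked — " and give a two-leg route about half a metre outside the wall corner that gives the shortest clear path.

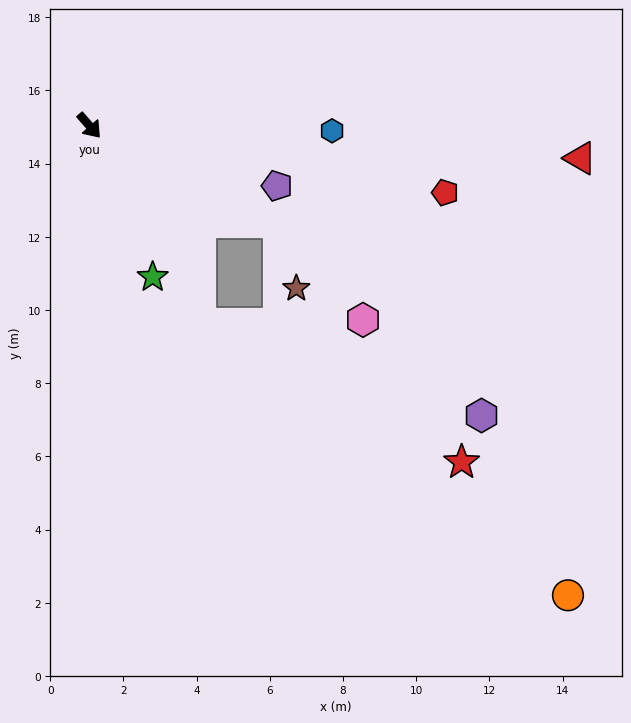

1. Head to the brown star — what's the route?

blocked — turn left 22°, forward 5.8 m, then turn right 48°, forward 1.9 m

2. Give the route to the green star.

turn right 18°, forward 4.5 m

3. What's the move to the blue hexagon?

turn left 48°, forward 6.6 m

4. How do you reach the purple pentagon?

turn left 31°, forward 5.4 m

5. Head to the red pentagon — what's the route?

turn left 38°, forward 9.9 m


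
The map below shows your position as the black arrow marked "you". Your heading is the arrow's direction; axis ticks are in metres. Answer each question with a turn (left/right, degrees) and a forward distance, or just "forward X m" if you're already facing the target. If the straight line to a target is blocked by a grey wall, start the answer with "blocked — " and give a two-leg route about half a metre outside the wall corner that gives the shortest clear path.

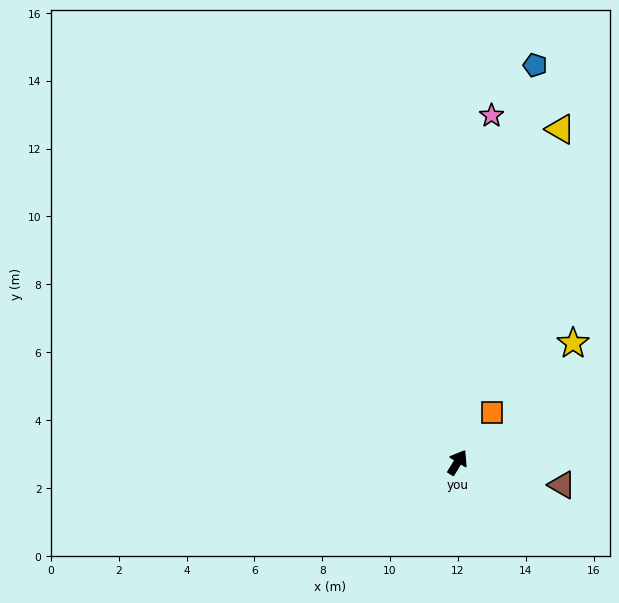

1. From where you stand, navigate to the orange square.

turn right 3°, forward 1.8 m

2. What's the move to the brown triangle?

turn right 71°, forward 3.1 m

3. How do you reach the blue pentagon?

turn left 21°, forward 11.9 m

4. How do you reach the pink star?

turn left 26°, forward 10.3 m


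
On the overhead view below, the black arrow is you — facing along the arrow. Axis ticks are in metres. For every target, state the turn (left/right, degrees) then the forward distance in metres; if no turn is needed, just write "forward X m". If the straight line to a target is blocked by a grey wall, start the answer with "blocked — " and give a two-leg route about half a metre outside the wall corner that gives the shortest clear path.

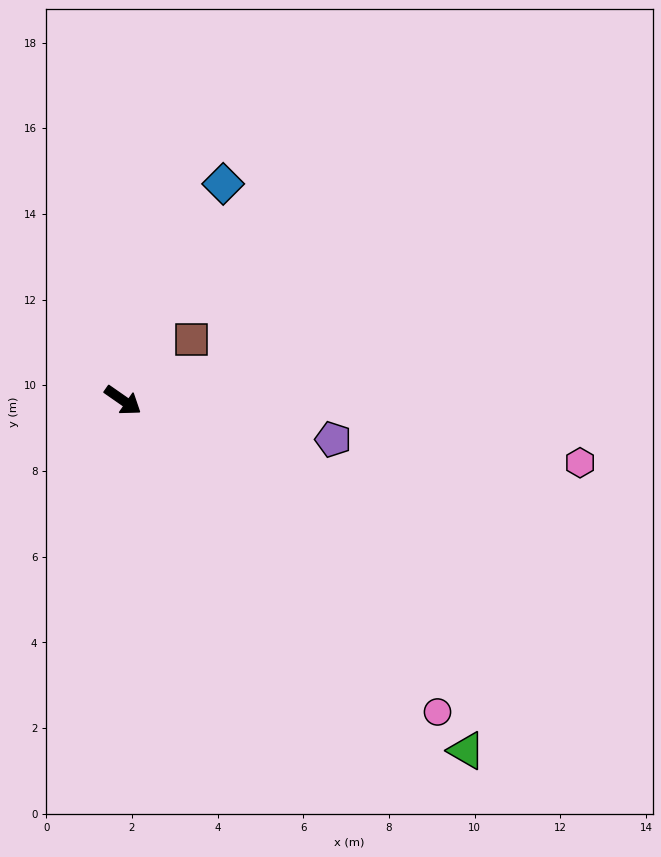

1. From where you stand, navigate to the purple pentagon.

turn left 24°, forward 5.0 m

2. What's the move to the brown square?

turn left 76°, forward 2.1 m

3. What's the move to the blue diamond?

turn left 100°, forward 5.6 m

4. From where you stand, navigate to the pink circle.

turn right 10°, forward 10.3 m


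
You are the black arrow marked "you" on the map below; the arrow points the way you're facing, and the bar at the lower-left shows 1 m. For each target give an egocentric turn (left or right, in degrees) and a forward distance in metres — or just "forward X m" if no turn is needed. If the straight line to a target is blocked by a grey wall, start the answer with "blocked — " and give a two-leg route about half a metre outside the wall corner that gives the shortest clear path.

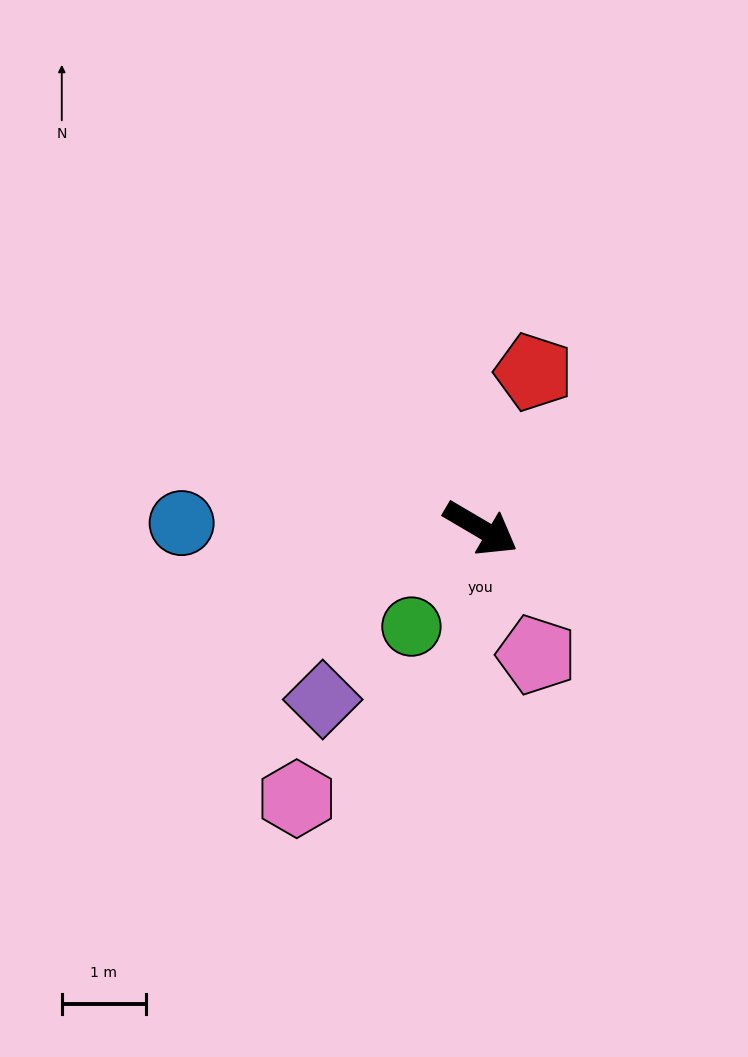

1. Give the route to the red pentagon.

turn left 102°, forward 2.0 m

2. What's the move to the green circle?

turn right 95°, forward 1.4 m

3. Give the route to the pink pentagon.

turn right 36°, forward 1.6 m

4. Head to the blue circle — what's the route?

turn right 151°, forward 3.5 m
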